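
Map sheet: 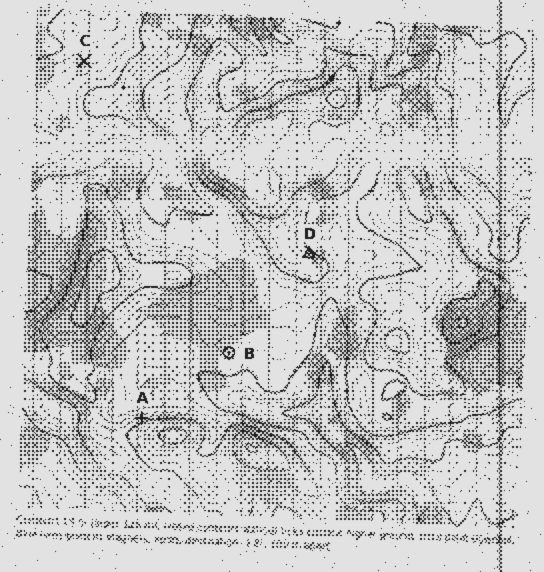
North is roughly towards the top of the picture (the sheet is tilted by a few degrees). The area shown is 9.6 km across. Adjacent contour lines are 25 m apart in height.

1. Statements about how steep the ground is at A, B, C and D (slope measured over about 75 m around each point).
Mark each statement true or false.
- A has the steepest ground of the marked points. true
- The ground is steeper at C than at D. false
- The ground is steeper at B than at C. false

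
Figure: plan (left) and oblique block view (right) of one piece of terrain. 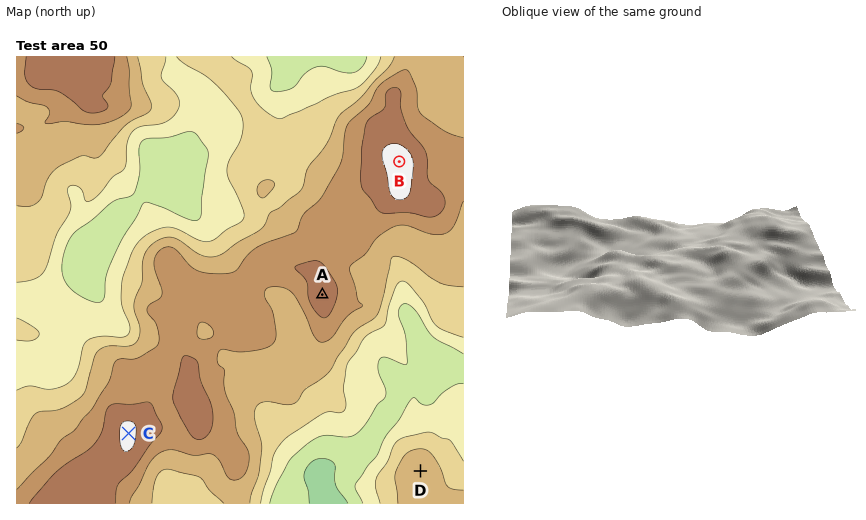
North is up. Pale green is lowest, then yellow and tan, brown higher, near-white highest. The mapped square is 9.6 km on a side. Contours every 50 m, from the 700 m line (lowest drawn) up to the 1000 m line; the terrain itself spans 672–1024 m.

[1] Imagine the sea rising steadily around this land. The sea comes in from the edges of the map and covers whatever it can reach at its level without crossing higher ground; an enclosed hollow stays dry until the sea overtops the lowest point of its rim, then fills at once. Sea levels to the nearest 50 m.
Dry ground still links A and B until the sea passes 950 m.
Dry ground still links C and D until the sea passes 750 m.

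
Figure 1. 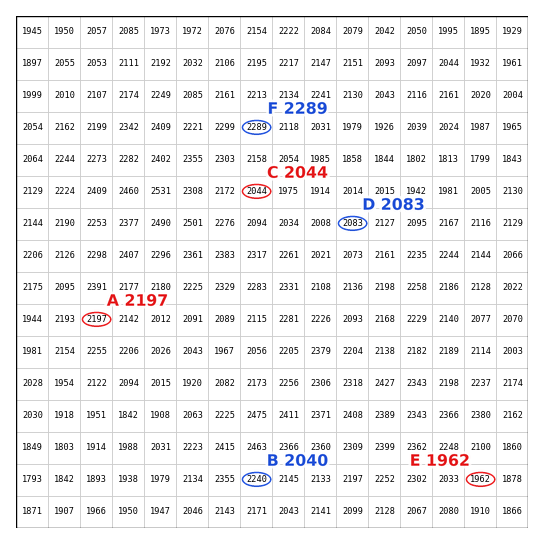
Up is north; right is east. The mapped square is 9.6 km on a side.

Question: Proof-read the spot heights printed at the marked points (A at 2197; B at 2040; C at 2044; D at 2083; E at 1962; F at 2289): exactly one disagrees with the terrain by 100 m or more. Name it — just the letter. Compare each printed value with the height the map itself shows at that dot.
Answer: B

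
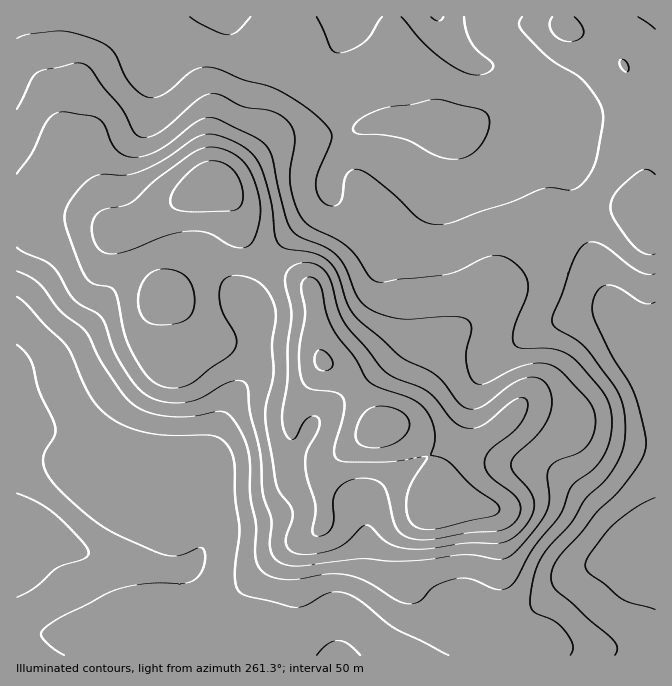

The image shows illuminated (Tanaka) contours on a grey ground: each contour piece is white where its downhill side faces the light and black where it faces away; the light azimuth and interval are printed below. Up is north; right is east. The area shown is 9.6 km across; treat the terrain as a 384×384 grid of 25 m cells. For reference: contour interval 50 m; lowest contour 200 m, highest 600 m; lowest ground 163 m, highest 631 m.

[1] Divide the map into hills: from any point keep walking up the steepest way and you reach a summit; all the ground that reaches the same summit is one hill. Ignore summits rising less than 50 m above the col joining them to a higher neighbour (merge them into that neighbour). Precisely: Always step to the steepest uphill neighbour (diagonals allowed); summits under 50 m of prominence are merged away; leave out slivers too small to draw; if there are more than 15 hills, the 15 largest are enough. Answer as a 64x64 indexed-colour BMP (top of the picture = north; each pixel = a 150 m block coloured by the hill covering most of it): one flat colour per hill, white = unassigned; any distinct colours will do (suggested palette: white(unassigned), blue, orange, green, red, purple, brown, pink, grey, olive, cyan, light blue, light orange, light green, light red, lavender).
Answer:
<image width="64" height="64" href="data:image/bmp;base64,Qk12CAAAAAAAAHYAAAAoAAAAQAAAAEAAAAABAAQAAAAAAAAIAAATCwAAEwsAABAAAAAAAAAA////ALR3HwAOf/8ALKAsACgn1gC9Z5QAS1aMAMJ34wB/f38AIr28AM++FwDox64AeLv/AIrfmACWmP8A1bDFABERERERERERERERERERERERERERERERERERERERERERERERERERERERERERERERERERERERERERERERERERERERERERERERERERERERERERERERERERERERERERERERERERERERERERERERERERERERERERERERERERERERERERERERERERERERERERERERERERERERERERERERERERERERERERERERERERERERERERERERERERERERERERERERERERERERERERERERERERERERERERERERERERERERERERERERERERERERERERERERERERERERERERERERERERERERERERERERERERERERERERERERERERERERERERERERERERERERERERERERERERERERERERERERERERERERERERERERERERERERERERERERERERERERERERERERERERERERERERERERERERERERERERERERERERERERERERERERERERERERERERERERERERERERERERERERERERERERERERERERERERERERERERERERERERERERERERERERERERERERERERERERERERERERERERERERERERERERERERERERERERERERERERERERERERERERERERERERERERERERERERERERERERERERERERERERERERERERERERERERERERERERERERERERERIREREREREREREREREREREREREREREREREREREREREiIhERERERERERERERERERERERERERERERERERERERIiIiIRERERERERERERERERERERERERERERERERERESIiIiIhERERERERERERERERERERERERERERERERESIiIiIiIiIRERERERERERERERERERERERERERERERIiIiIiIiIiIhEREREREREREREREREREREREREREREiIiIiIiIiIiIiIRERERERERERERERERERERERERERESIiIiIiIiIiIiIhERERERERERERERERERERERERERERIiIiIiIiIiIiIiEREREREREREREREREREREREREREREiIiIiIiIiIiIiIhERERERERERERERERERERERERERESIiIiIiIiIiIiIiIRERERERERERERERERERERERERERIiIiIiIiIiIiIiIhEREREREREREREREREREREREREREiIiIiIiIiIiIiIiIREREREREREREREREREREREREREyIiIiIiIiIiIiIiIhEREREREREREREREREREREREREzIiIiIiIiIiIiIiIiERERERERERERERERERERERERETMiIiIiIiIiIiIiIiIRERERERERERERERERERERERETMyIiIiIiIiIiIiIiIhERERERERERERERERERERERERMzIiIiIiIiIiIiIiIiERERERERERERERERERERERERMzMiIiIiIiIiIiIiIiERERERERERERERERERERERERMzMyIiIiIiIiIiIiIiIhEREREREREREREREREREREREzMzIiIiIiIiIiIiIiIiERERERERERERERERERERERETMzMiIiIiIiIiIiIiIiIhERERERERERERERERERERETMzMyIiIiIiIiIiIiIiIiERERERERERERERERERERERMzMzIiIiIiIiIiIiIiIiIhERERERERERERERERERERMzMzMiIiIiIiIiIiIiIiIiIREREREREREREREREREREzMzMyIiIiIiIiIiIiIiIiIiERERERERERERERERERETMzMzIiIiIiIiIiIiIiIiIiIhERERERERERERERERETMzMzMiIiIiIiIiIiIiIiIiIiIRERERERERERERERERMzMzMyIiIiIiIiIiIiIiIiIiIiEREREREREREREREREzMzMzIiIiIiIiIiIiIiIiIiIiIREREREREREREREREzMzMzMiIiIiIiIiIiIiIiIiIiIhERERERERERERERETMzMzMyIiIiIiIiIiIiIiIiIiIiIRERERERERERERERMzMzMzIiEiIiIiIiIiIiIiIiIiIhEREREREREREREREzMzMzMhERIiIiIiIiIiIiIiIiIiIRERERERERERERETMzMzMxERESIiIiIiIiIiIiIiIiIhERERERERERERERMzMzMzEREREiIiIiIiIiIiIiIiIhERERERERERERERMzMzMzMRERESIiIiIiIiIiIiIiIiEREREREREREREREzMzMzMxERERIiIiIiIiIiIiIiIiIREREREREREREREzMzMzMzEREREiIiIiIiIiIiIiIiIhERERERERERERETMzMzMzMRERERIiIiIiIiIiIiIiIhERERERERERERETMzMzMzMxERERESIiIiIiIiIiIiIiERERERERERERERMzMzMzMzERERERESIiIiIiIiIiISERERERERERERERMzMzMzMzMRERERERESIiIiIiIhERERERERERERETMzMzMzMzMzMxERERERERESIiIiIhEREREREREREREzMzMzMzMzMzMzEREREREREREiIiIREREREREREREREzMzMzMzMzMzMzMRERERERERERIiIhERERERERERERETMzMzMzMzMzMzMxERERERERERESIhERERERERERERETMzMzMzMzMzMzMz"/>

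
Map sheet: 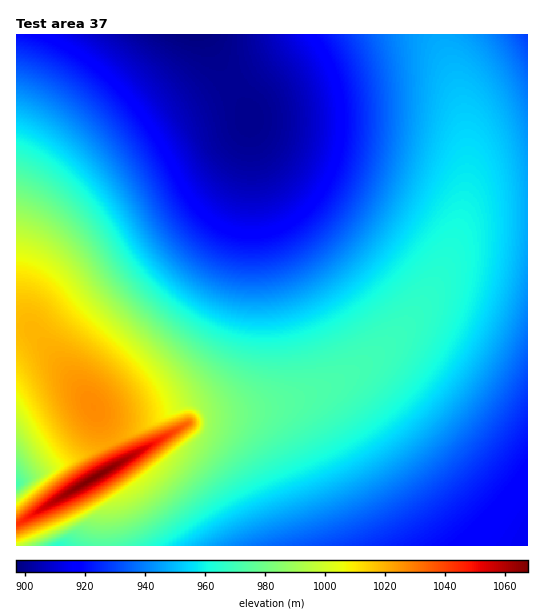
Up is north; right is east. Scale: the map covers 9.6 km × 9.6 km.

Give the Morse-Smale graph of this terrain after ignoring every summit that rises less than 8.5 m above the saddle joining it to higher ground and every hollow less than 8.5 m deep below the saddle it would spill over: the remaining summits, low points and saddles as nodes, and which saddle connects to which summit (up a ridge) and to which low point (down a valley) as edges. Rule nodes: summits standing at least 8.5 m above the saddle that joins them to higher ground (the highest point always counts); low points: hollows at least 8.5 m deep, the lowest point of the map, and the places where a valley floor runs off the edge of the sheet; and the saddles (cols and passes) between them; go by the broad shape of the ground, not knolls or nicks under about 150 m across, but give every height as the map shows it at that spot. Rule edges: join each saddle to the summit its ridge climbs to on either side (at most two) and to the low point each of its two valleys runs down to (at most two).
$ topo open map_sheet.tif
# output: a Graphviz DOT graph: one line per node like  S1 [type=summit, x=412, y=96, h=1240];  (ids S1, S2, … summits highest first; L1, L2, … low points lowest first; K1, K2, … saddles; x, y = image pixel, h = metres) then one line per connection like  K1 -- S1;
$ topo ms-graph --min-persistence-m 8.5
graph terrain {
  S1 [type=summit, x=93, y=479, h=1068];
  L1 [type=low, x=194, y=36, h=897];
  L2 [type=low, x=523, y=536, h=914];
  L3 [type=low, x=527, y=35, h=929];
  L4 [type=low, x=57, y=545, h=965];
  K1 [type=saddle, x=17, y=325, h=1018];
  K2 [type=saddle, x=527, y=211, h=947];
  K1 -- S1;
  K1 -- L1;
  K1 -- L4;
  K2 -- S1;
  K2 -- L2;
  K2 -- L3;
}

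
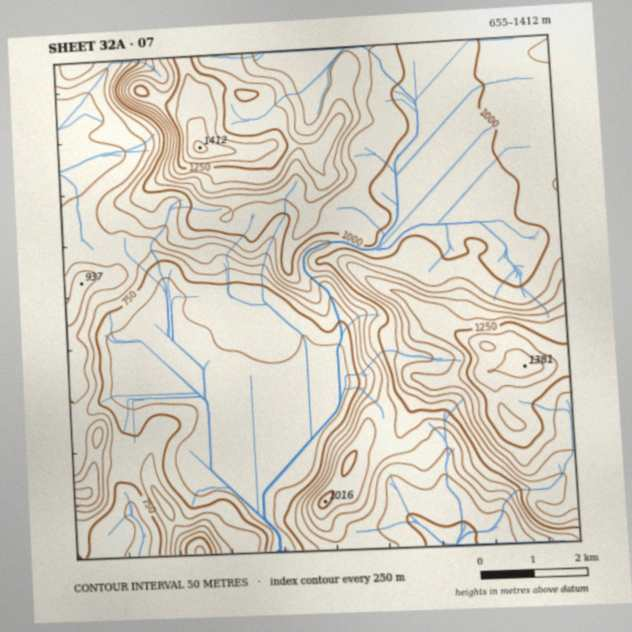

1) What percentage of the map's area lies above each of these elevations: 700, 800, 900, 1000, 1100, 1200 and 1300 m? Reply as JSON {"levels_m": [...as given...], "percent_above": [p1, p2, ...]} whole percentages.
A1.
{"levels_m": [700, 800, 900, 1000, 1100, 1200, 1300], "percent_above": [88, 71, 57, 38, 20, 11, 3]}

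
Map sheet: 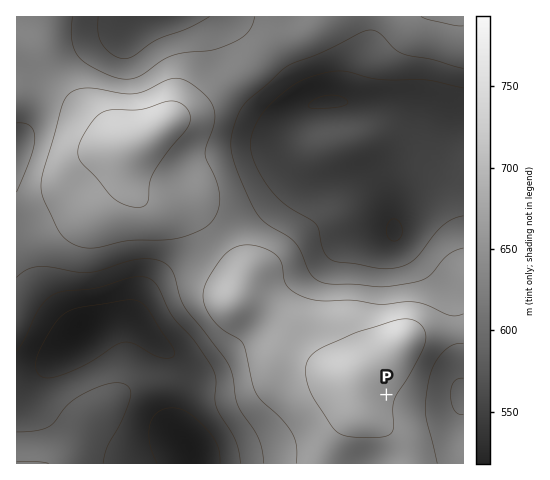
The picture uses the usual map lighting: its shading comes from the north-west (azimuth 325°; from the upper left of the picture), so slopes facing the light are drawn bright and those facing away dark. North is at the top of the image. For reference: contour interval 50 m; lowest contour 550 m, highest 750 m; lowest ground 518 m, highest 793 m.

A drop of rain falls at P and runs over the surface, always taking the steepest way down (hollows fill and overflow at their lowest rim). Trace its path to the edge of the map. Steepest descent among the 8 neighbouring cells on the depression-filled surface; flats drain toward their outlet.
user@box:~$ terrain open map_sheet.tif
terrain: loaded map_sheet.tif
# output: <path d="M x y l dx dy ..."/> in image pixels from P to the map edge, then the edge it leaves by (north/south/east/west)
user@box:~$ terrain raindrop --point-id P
<path d="M386 395l12 4 60 0 5-6"/>
exit: east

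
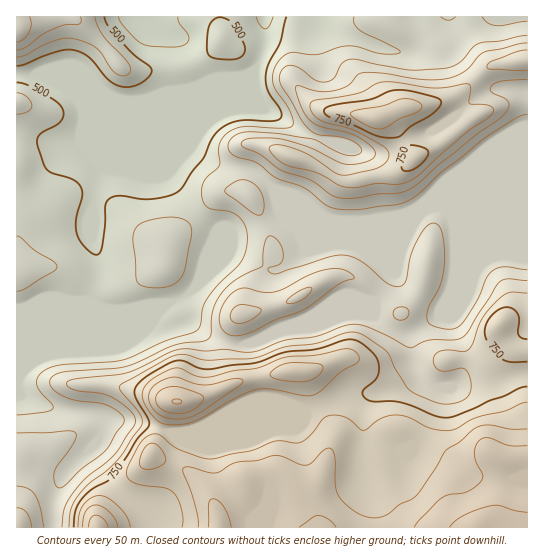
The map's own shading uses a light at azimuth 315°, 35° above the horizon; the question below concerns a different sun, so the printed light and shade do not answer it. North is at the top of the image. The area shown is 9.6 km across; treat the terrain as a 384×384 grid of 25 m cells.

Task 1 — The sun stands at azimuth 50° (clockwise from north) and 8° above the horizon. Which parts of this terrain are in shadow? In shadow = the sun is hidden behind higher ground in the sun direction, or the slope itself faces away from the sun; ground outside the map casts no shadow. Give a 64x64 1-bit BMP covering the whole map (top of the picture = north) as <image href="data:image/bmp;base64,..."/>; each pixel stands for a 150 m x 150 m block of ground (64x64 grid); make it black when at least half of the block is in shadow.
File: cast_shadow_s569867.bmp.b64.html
<image width="64" height="64" href="data:image/bmp;base64,Qk0+AgAAAAAAAD4AAAAoAAAAQAAAAEAAAAABAAEAAAAAAAACAAATCwAAEwsAAAIAAAAAAAAA////AAAAAAAPgA8AAAAAAAeADwAAAAAAA4APAAAAAAABAB4AAAAAAAAAHgAAAAAAAAQMAAAAAAADjwAAAAAAAAP/AAAAAAAAAf8AAAAAAAAB/wAAAAAAAAD/AAAAAAAAAH/AAAAAAAAAf/gAAAAAAAB//AAAAAAAH//8AAAAAAA//+AAAAAAAH//wAHAAAAAPhEAA/AAAAAAAAAA4AAAAAAAAAAAAAAAAAAAAAAAAAAAAAAAAAAAAAAAAAAAAADAAAABwAAAAOAAAAPwAAAA8AAAA+AAAABgAAAB4AAAAAAAAADAAAAAAAAAAAAAAAAAAAAAAAAAAAAAAAAAAAAAAAAAAAAAAAAAAAAAAAAAAAAAAAAAAAAAAAAAAAAAAAAAAAAACAAAAAAAAAAcAAAAAAAAADwAAAAAAAAAfAAAAAAAAAB4D4AAAAAAAPg/3AAAAAAAAf/vAAAAAAAH/4cAAAAAAA/+AQAAAAAAH/wAAAAAAAH/4EAAAAAAAP+D/gAAAAAA/g//AAAAAAAAP/4AAAAAAAB//AAAAAAAA//4AAAAAAAP/8AAAAAAAA/4AAAAAAAAB/AAAAAAeAAH4AAAAAB8AAPAAAAOAPgAA4AAAA8B+AABgAAAB4fwAAAAAAAAh+AAAAAAAAAHwAAAAAAAAAOAAQAAAAAAAAAAAAAAAAAAAAAAAAAAAA=="/>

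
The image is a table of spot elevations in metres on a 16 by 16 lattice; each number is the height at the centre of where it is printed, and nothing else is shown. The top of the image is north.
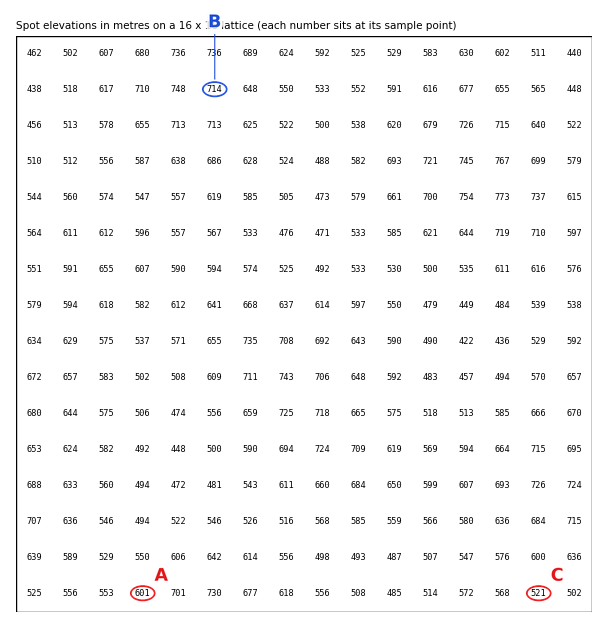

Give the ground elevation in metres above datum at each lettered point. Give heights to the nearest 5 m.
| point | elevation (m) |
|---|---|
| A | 600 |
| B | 715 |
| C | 520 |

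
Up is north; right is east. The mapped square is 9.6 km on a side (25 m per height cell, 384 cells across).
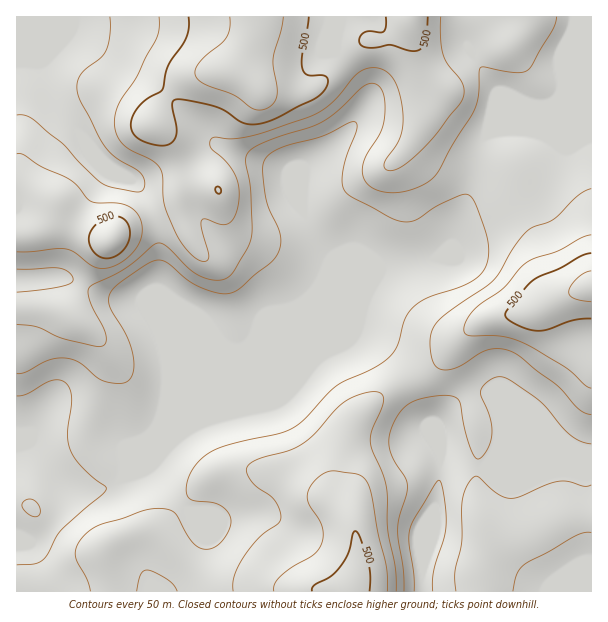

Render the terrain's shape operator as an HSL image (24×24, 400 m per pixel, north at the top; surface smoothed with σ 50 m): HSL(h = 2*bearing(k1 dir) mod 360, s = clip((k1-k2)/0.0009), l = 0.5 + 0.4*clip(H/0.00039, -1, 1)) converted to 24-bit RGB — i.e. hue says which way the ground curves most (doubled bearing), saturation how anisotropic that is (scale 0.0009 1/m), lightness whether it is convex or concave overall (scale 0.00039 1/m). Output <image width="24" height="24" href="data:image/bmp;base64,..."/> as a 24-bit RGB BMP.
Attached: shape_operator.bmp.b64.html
<image width="24" height="24" href="data:image/bmp;base64,Qk32BgAAAAAAADYAAAAoAAAAGAAAABgAAAABABgAAAAAAMAGAAATCwAAEwsAAAAAAAAAAAAAfHyrjFqff1xhrLxua4h0dm57fG5zYICTcXiqjYekcaC2iZ7IsprKt4S1zseg5+zEAwAzODuat6iTsLGJi3d0c2peY35of4B/eHlQckaWt5XEyL+odWiDZ3B3eZ+MWZyWSWZ+pYaMjZx1ToFge0xatnlh1+ek0N2eEQAzKFJ2vpGAt6uHl22WmXSRbohnWHJTgXRaLJR2Ya+v07TSxoXajIq6fJyafGF3RW5qaYZSppJrbD9EWlU6pb5z5vS8s186CAgrIzRcxKVtrcCOdGiUmXyiq4msbWOik7G5VYWdO3FCaYw3iYtQt4GdtFmVimNaZUdOc4dSboBMj1Geir2zfsSa59iktUKUNzKRCRg2r9SOprKGcmR+eX6Gl4eOdm2YoJh+fkZyf2tWfp5cTn1KTnJCn1ObzoW8fnKshKWpdZKgTJaqq7acd5h/2c2ldVezt3HFDCJyos1vnnpefnZycoBug4ZtfXNuhXlkikiKnKmEfJyBdHWAcH92OHtrcp63uqzaopvXn5PNYWOyk5xwqqVvt85sZkN3lVmIOiV8vopKlKFsf3+AgIB/f4B/gH99ZntmWFWHuaiQiYdsdXpja4RuaoBzL30zTYQyao5JVZd2nlK0vXOkvpN+zqRXXmc6OGBRUzRtx75Se7V0e3yAf4B/gWJxlVg2ZJFLP2puq4JypnRtjJNuUZqCen2AfoB+cX9kZXtHUmw1KFA0oWGR0KGz3qq9w2+dWjFFFjkrYNlloWd5f36Af2tzbixXx5Z2l7pVKUxDa3dJtIddkbl6TZylaGyAf4B/f4B/f4B/f4B/VXxtKXRQgbB3xZK05YPOvl7djG+9MKUwUHdNeVVZbSk4bHhPp82fx6CwW0R8P2lPlsR6n9uuQT6Wb2qAf4B/f4B/f4B/f4B/f4B/UIJkO3wya3FHr1FbrFCZzXijxp2AN1M1OSUom4dWgcywf7ehl2Z5sFm7iLXFrO7OgLnDXyt6fn2AgH9/hHB0cYtvf3+Af4B/f4B/cH9wR2peemVflWuTmYi26qTN0zy8RVSXaMttRas/WG9EeHi6gJnGu9/Mc8htZDJae0h7gH9/e1ZVknk8YpRNZnxnfYB7f4B/f3+AWm1+YIWQfqelZ5+zmHbZ6tL5tqP018PjxH7FiEpub5xPZ5pVzlwzqFMAGCcMN2Y6ZyExdyMNneM2OaNMSnRUV4tbcIF8f4B/cH6AU4h5ZphiT5RcMHxpp1eJx12mwqS6uYLd1rzsZm4dQEocXBof/5N5XNI1CSomQhZM1vXd2PLzgWayXJaiZKGWW3iDf39/gH9/aXhbcYtOdYZMM00vKzsjfKdOl7eJW12jzK/HuKnieHvLEGr049ny79nyAALDHVzuzfjRmTpUfrR6d5azZm+leVSCcHxddVNVhmpVhJ9ZVodbXEprUHxoT6s/daVDSGFFlblFk1STwpmNI6+1d9jC89jfTwCHgOJroCk13L9MVdN7VYeeeT+Kn0ySmHBualBim55rlKt2XXhcRlpvcIuFeqNpbphcV29lkaJaVnebu9TGhr3EJotdkkYaTwZP5OW4ayq44/HafcC8NDxkZ0VzaViWvGGwu0CHlrhffqNhbJR+PH+QZX2Kl6eDdZN0Wn6Cf5h3cLqPaa9lm1tOWiAzRxcPMUUblOZDOaeZ4OiouzpISSZKRWxhTnB4WkeZxKDe7d7qiqOvdaORRGGIV3ONnKqQhJSKY3iCcYdrqbiQgFxefDpXdRppzV+ij8yhdt6CPYpwoFAemygART4VJDsTHmUXI3BVTZyN1IaV3pKdoqZrPXJyQ5WUgaR6mWhtf2RwaoFnspBqfE5uhUt2Mj2YqrXY4OvpqYjAZSlQaTRO5IWl1anMXnzARLs+B1InGUk8jGdP1a+I0ZidUZZbLHV5foBugHx2gH9/f4B/mYZqd1OBlGmWT6moS6eU0qaFtxhVmj1tXYWTj8q93+XsZl3u9Nb1XZXGBiotVXA8vdN+sHuD4dzMFzx0fGhekIhSZot4f39/h35pWFyDgZGjfoydS2drnGhdvXPLu63crrTZhsS5vLKBQ1d4qGqx8pTHOxdqHpdbk8hxctCPy4G7jQt+fpFIbMd9UmGLf4B/gIB+Z4B2XH5ohWJnZIJ+XYh8bJBooJ53qnyGsnZtsJhqWoV5SmJvrFuVwIjhZZrVsMZsS9lNPRs+jUWl0brJo7ZtL2dnf3+Af4B/f4B/Xmt1d2ZmgpBrW2Vhf39bhpZRd2hStJluuayKaoueSFaAaHSAjJ9rhjmU8PXWR6GcNSVqYZWGnZdo056aQIeyY2+B"/>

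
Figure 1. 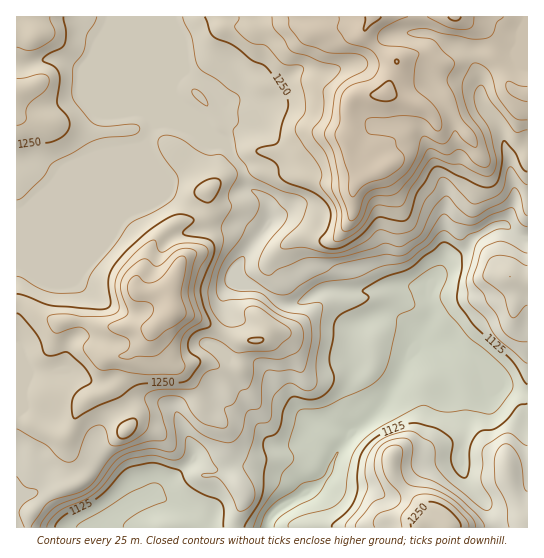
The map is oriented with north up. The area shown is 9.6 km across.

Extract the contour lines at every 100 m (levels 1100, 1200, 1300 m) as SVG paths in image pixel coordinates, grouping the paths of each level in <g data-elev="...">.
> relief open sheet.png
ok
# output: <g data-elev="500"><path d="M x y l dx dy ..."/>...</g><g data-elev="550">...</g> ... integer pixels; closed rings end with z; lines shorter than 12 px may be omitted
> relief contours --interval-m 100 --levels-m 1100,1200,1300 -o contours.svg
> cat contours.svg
<g data-elev="1100"><path d="M76 527l6-5 50-31 19-8 6 0 4 2 5 12 0 4-31 13-10 8-2 5"/><path d="M253 527l7-16 19-26 4-12 10-12 0-6-5-10 10-33 4-3 16-1 9-2 39-18 12-9 7-8 3-9 10-45 3-3 10-4 4-4-6-19 0-2 21-16 8-3 5 0 3 4 1 5-7 19 1 8 8 12 20 23 20 16 17 17 7 12 0 5-2 4-12 17-8 6-25-4-23 2-21-7-41 22-16 12-11 12-5 16-4 26-5 9-11 7-33 9-7 5-1 4"/></g><g data-elev="1200"><path d="M31 527l13-20 5-5 30-10 11-6 18-25 7-7 30-12 20-3 1-8-8-28 2-5 10-2 11 1 4 3 8 14 8 8 8 3 16 3 3-5-3-15 9-5 7-12 6-2 3-3 3-11 1-14 7-3 21 1 13-6 4-3 4-8 1-8-2-7-4-5-20-8-21-14-8-1-27 2-3-2-2-5 0-16 5-14 18-25 6-13 9-9 4-8 0-8-8-11 10 1 10 5 14 14 2 4-2 8-18 21-7 15-1 11 3 4 5 2 4 0 8-6 27-11 37-1 29-8 13-6 13 4 5-1 18-12 13-27 12-11 4 2 15 16 8 3 30-15 10-13 2-1 5 7 4 18 3 3"/><path d="M475 527l0-5-4-5-21-20-16-8-21-3-7-4-5-12 1-20-2-4-5-1-5 1-5 4-3 5 0 8 4 14 13 16 2 8-6 6-18 8-4 7 2 5"/><path d="M17 476l8 10 10 3 3 2-1 4-12 8-5 7 0 5 4 12"/><path d="M527 266l-16-9-14-1-8 4-6 15 2 6 18 14 8 22 4 0 10-11 2-1"/></g><g data-elev="1300"><path d="M121 358l8 1 8-3 14 1 7-2 11-10 12-16 12-10 1-5-5-16-1-7 5-25 4-12-3-4-8-2-8 2-20 16-4 0-7-7-5 0-9 7-8 8-4 8 0 7 7 21 0 4-3 3-14 6-3 3 3 5 15 7 3 3 0 7-10 7z"/><path d="M272 17l2 12 10 10 7 12 16 5 15 6 15 3 3 2-2 7-14 15-1 25-3 7-7 8-1 4 2 5 10 13 4 8 4 16 0 14 9 20 0 18 2 4 7-1 9-7 4-6 6-15 4-5 5-1 13-1 8-4 14-16 16-26 4 0 14 6 10-5 4 0 5 3 11 12 8 2 4-1 1-8-6-21-4-8-11-16-6-20 0-12 10-17 8 0 8 7 9 26 13 18 7 5 9 0"/></g>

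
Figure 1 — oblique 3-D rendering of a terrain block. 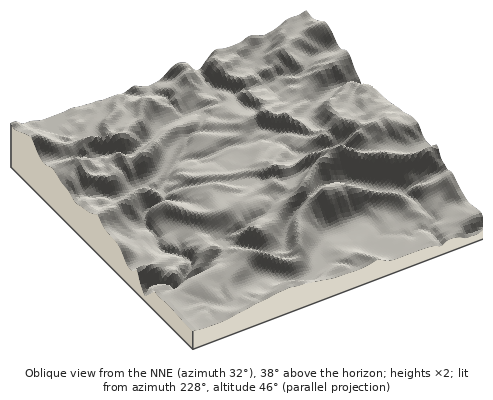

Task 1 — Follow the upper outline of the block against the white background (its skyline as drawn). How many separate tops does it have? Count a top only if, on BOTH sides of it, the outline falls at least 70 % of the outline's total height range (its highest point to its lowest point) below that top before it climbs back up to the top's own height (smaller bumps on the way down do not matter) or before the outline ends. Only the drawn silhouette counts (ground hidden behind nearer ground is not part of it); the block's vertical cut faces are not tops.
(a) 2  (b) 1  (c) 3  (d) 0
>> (d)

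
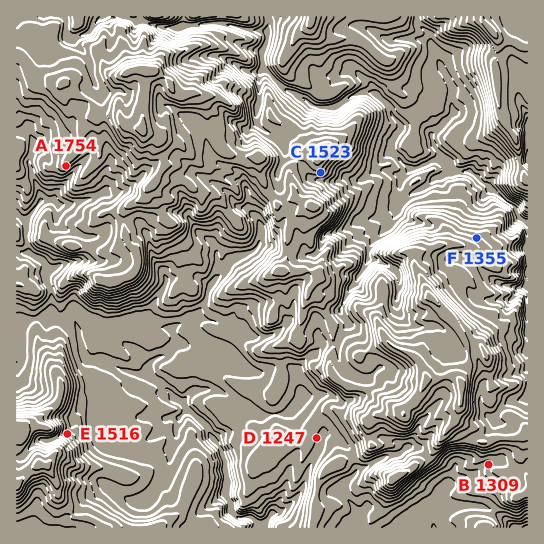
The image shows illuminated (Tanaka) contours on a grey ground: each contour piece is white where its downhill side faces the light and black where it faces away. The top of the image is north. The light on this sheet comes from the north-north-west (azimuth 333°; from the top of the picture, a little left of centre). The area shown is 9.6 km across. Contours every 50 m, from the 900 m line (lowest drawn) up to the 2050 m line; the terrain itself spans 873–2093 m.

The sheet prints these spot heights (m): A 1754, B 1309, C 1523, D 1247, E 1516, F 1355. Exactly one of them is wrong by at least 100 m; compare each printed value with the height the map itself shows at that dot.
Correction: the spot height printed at E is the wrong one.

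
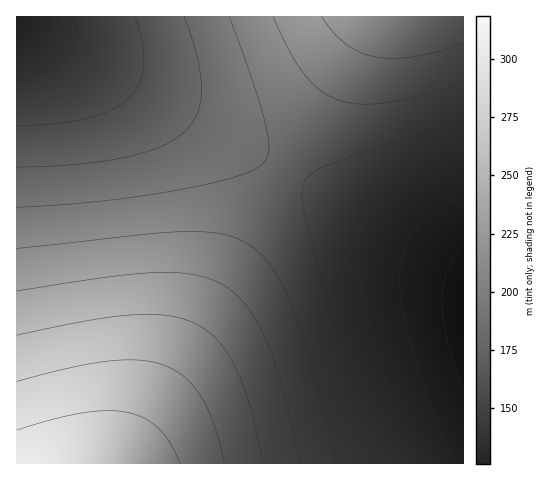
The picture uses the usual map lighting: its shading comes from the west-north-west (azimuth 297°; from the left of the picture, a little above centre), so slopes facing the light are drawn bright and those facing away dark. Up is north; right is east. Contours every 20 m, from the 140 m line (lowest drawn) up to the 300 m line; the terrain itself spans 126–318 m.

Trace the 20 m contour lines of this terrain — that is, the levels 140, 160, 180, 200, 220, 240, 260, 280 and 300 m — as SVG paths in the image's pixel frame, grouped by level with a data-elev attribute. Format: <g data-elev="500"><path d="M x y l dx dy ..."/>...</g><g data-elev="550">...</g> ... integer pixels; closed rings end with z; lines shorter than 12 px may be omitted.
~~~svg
<g data-elev="140"><path d="M463 391l-16-51-4-21-1-19 1-16 4-14 7-13 9-10"/><path d="M76 17l1 12-1 11-4 9-6 9-10 8-10 5-29 7"/></g><g data-elev="160"><path d="M453 463l-26-67-16-50-9-40-2-30 4-26 5-11 7-10 19-17 28-16"/><path d="M135 17l8 28 0 22-5 18-11 14-17 12-25 8-31 5-37 2"/></g><g data-elev="180"><path d="M413 463l-29-89-17-60-8-43-1-18 1-15 3-13 6-11 8-11 10-9 30-18 47-19"/><path d="M184 17l13 40 5 32-1 13-4 11-5 11-8 8-11 8-13 7-36 11-49 6-58 3"/></g><g data-elev="200"><path d="M375 463l-65-225-7-34 0-18 3-7 5-5 18-9 134-45"/><path d="M229 17l24 65 14 47 2 23-3 7-4 6-11 6-18 7-64 14-74 10-78 5"/></g><g data-elev="220"><path d="M337 463l-24-94-21-62-10-22-10-17-10-13-12-10-12-6-14-4-16-3-20-1-42 3-129 14"/><path d="M273 17l17 34 15 24 16 16 18 9 22 4 27-1 33-7 42-13"/></g><g data-elev="240"><path d="M300 463l-17-72-17-50-9-19-9-15-11-12-13-9-13-7-15-4-17-2-20-1-49 5-93 14"/><path d="M322 17l11 15 13 12 14 8 15 5 17 1 21-1 24-5 26-8"/></g><g data-elev="260"><path d="M263 463l-12-53-14-40-8-15-10-13-10-10-12-7-12-6-16-3-35-1-45 5-72 15"/></g><g data-elev="280"><path d="M224 463l-9-37-13-28-16-20-10-7-10-5-25-6-31 1-40 7-53 13"/></g><g data-elev="300"><path d="M180 463l-9-19-12-15-14-10-18-7-19-1-25 2-29 6-37 11"/></g>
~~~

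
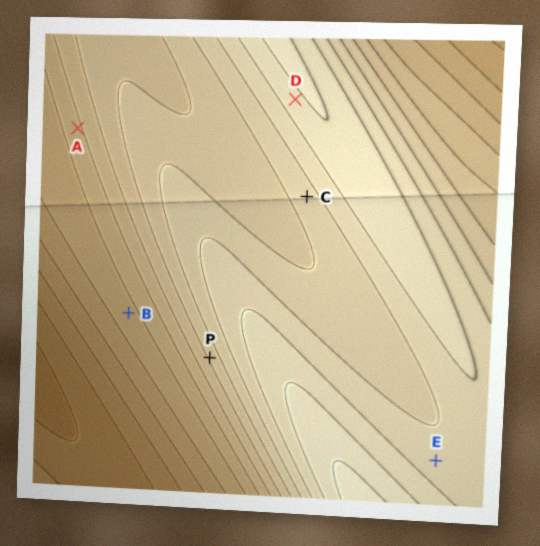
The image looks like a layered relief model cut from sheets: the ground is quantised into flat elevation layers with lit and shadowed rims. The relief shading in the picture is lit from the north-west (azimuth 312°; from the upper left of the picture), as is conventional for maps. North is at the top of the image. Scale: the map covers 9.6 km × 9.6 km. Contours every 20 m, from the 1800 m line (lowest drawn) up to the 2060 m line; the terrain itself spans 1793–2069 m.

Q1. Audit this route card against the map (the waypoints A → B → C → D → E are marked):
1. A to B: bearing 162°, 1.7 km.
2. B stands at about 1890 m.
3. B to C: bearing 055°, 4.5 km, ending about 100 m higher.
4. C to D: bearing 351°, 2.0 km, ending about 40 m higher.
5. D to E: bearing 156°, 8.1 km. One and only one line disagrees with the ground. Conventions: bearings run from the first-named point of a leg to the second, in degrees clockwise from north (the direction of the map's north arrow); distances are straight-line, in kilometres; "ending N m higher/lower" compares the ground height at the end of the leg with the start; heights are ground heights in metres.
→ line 1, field distance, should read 4.1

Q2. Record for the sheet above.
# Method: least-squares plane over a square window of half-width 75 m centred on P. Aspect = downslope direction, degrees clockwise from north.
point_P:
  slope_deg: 5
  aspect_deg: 242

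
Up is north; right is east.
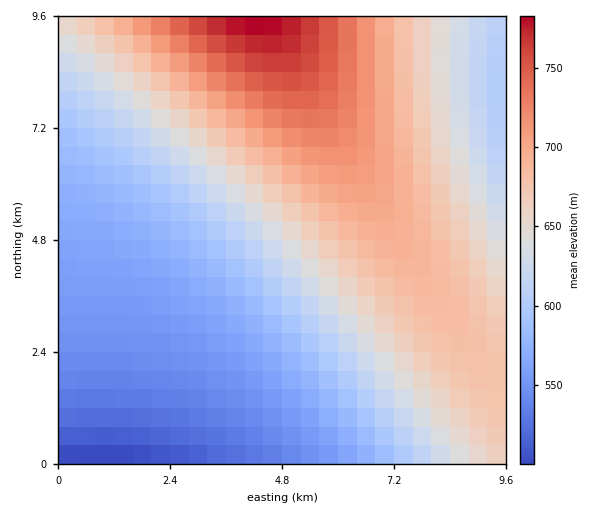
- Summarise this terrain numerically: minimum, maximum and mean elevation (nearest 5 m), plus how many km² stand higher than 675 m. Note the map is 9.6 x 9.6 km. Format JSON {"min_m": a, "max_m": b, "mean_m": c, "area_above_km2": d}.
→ {"min_m": 495, "max_m": 785, "mean_m": 630, "area_above_km2": 27.1}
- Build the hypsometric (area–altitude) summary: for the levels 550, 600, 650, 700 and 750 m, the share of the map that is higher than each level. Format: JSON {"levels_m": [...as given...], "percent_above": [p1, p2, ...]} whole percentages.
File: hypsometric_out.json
{"levels_m": [550, 600, 650, 700, 750], "percent_above": [87, 64, 43, 15, 4]}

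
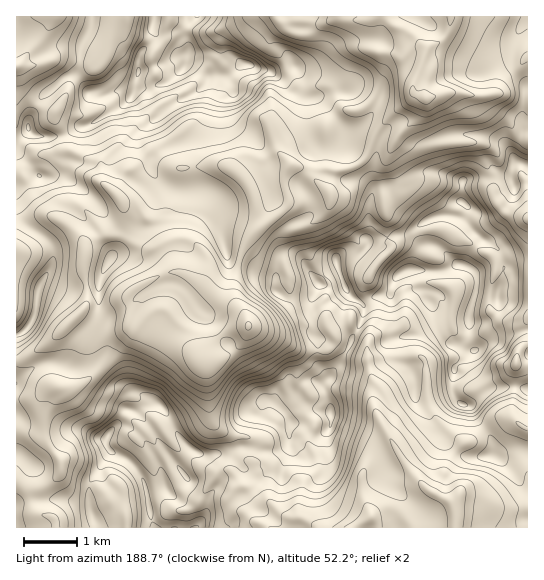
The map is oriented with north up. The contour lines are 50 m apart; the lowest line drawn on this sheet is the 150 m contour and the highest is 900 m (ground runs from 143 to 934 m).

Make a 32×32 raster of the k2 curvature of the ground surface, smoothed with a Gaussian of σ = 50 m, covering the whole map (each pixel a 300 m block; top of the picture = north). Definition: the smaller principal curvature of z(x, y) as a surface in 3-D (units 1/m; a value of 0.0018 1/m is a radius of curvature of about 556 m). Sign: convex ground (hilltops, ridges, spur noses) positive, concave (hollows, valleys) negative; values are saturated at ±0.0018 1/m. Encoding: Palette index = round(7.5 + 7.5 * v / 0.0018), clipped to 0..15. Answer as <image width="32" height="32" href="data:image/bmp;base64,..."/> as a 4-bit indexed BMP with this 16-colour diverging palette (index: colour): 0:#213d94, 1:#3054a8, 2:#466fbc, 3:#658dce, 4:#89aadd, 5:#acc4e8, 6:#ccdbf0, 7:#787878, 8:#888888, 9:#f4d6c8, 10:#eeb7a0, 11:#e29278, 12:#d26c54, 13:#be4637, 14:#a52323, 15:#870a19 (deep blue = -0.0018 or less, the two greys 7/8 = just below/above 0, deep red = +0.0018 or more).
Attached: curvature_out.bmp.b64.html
<image width="32" height="32" href="data:image/bmp;base64,Qk12AgAAAAAAAHYAAAAoAAAAIAAAACAAAAABAAQAAAAAAAACAAATCwAAEwsAABAAAAAAAAAAlD0hAKhUMAC8b0YAzo1lAN2qiQDoxKwA8NvMAHh4eACIiIgAyNb0AKC37gB4kuIAVGzSADdGvgAjI6UAGQqHAFQVhjJSNzY1QzhyJ1eQd2hVVIRDYyBEdDNUdEV3UXZVMzNkFEdDY1WFiDKIYDEkZ3kEUyYzcyR2ZEhweCRVVGaHATd1RTZmVWdncVUodHmGU2NpI2JjMSFXRmNRZ4MFZ2NnNEM0ZARlWBdmBHcyEkBlRUNmWGQJp3VJdQV0GJACREM2Z5ZjGKh2NEQkgFQnVGVGIYZlUxZkZXllFnA4RDIGeGU3REUwZmNUYCVAE3IAMDZnU0VWZiQgU0A4Qmd3gGUCdzV3V2QBJWIyBEVjdFQmQRZWVXiFA0VyEyUXcnBTN0gEJnd3QjaDYJFIKHJwiChUB0ImZUN1YIBgCEMzUGdEdAh3ZGYiVDQ1VQWEKYFmNIQWdUVyVgV3SGVQJWIDhndiU0d1RHYxUCRXY2MSZoRCJldFR3Z4RBZRRDBYZmUBdUNWBId3eTdkciVENVhgJUhnMEeHeIYnV0JkdmQmUVVHZkVUdDMiZ1E0EUR4Z2QkQCJEVUZmVFY2lpVAUzIhJkZEVDdBV3hmVnSHMkdlRXKDBlVCZxIzE1ZTVlRTdkVYRAJTRxJkeFBHhxFUECVDNFlgpTdFBmhQRlV5SAQgIQYiVhE4BpFldjd3amZDSZdUJRViFgiWN3Apd1MDY0mGdXRXdDJCYzMUMChld1MGdndnNXVBgEITVxVBNFJYcXZo"/>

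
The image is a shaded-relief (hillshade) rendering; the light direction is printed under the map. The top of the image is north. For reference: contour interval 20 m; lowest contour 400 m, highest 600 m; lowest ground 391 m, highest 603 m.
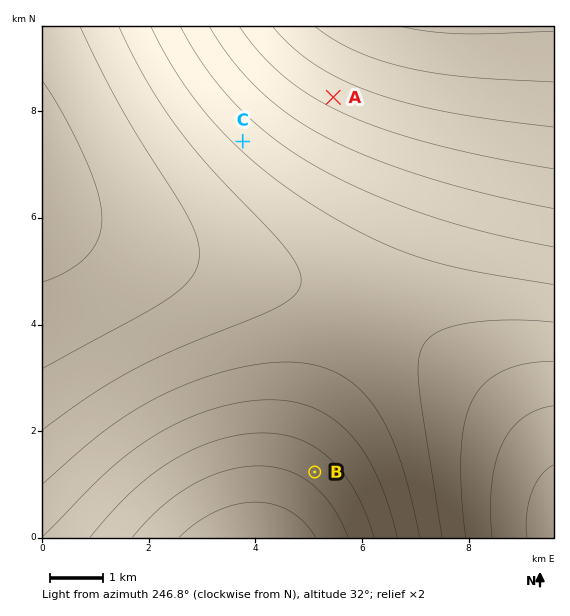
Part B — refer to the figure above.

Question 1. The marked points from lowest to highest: C B A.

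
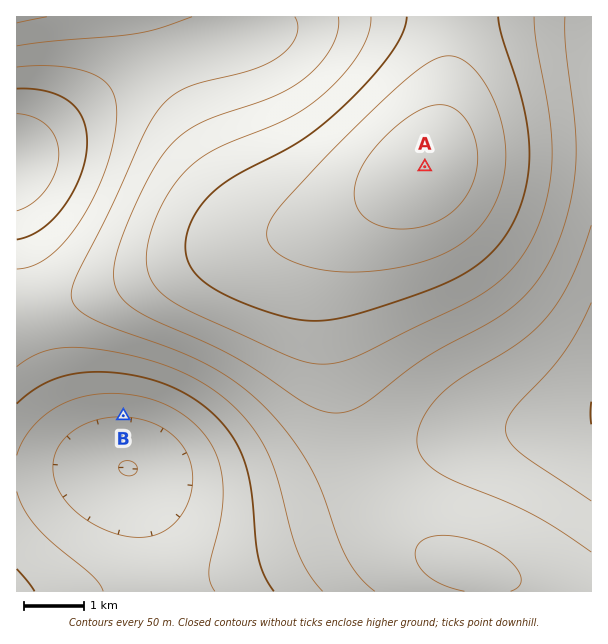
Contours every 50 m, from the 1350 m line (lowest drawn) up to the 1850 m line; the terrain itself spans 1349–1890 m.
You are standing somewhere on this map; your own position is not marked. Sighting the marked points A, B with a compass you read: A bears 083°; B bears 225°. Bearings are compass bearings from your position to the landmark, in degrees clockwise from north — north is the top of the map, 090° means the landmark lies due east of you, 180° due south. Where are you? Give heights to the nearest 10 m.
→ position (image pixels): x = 365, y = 174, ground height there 1860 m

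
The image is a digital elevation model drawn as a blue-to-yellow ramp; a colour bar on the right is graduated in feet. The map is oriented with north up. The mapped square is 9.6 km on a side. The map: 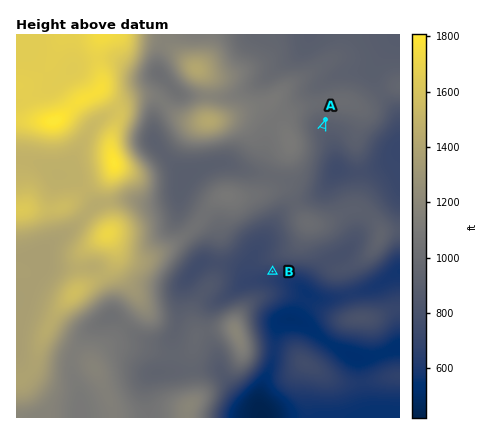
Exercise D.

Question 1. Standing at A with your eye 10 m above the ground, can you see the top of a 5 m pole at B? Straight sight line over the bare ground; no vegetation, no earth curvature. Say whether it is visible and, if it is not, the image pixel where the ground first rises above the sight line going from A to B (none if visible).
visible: false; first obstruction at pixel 317 144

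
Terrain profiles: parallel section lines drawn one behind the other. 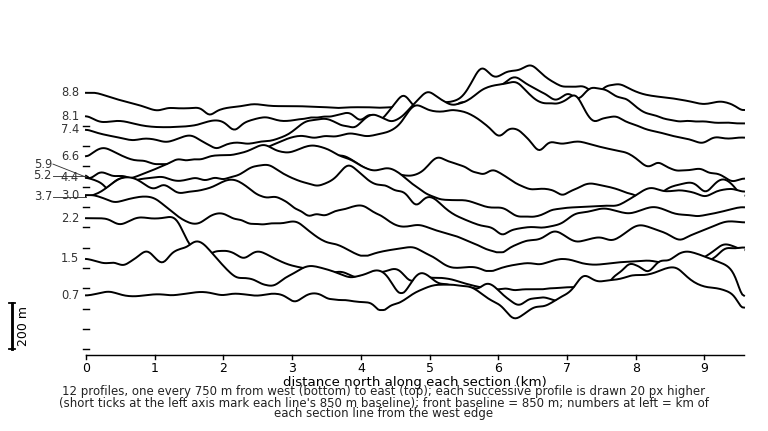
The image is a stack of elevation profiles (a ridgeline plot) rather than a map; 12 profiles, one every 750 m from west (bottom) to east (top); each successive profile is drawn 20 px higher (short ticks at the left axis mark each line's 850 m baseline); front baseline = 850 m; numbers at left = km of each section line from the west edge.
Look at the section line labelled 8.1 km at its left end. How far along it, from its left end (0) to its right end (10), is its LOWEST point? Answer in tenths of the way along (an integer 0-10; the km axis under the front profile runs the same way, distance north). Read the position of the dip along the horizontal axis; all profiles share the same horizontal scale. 2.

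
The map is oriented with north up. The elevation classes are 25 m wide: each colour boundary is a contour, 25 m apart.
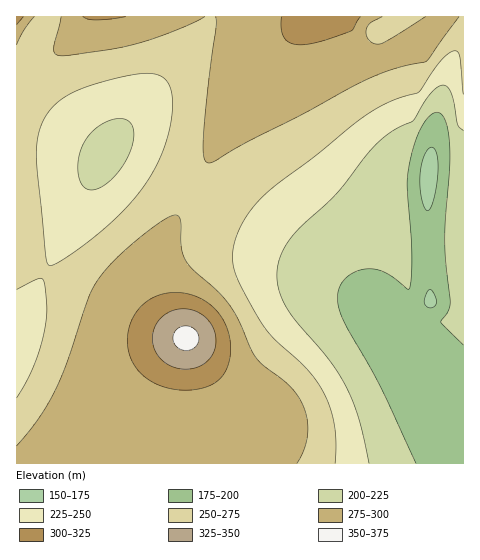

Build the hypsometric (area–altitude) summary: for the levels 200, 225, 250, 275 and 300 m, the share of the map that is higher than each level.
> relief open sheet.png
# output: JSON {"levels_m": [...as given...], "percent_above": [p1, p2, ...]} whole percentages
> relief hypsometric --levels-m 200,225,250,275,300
{"levels_m": [200, 225, 250, 275, 300], "percent_above": [89, 75, 58, 33, 5]}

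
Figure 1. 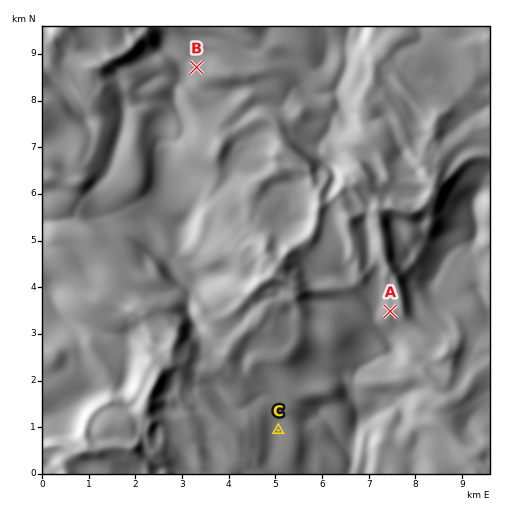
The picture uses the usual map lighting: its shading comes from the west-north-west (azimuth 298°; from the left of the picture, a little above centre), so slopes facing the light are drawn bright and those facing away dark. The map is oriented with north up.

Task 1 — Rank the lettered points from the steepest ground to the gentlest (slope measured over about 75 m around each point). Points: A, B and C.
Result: A B C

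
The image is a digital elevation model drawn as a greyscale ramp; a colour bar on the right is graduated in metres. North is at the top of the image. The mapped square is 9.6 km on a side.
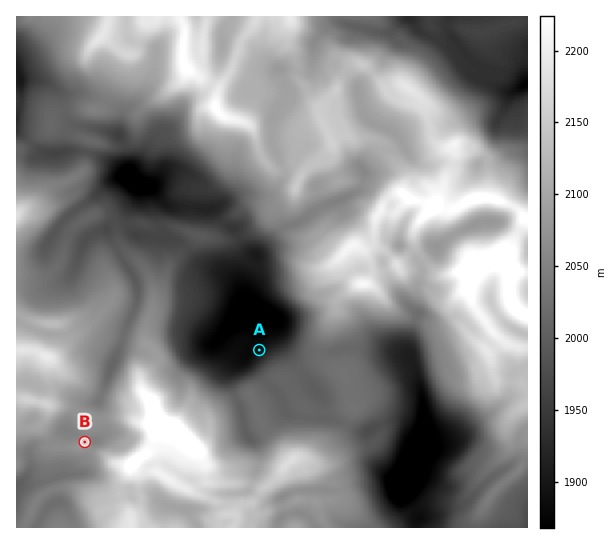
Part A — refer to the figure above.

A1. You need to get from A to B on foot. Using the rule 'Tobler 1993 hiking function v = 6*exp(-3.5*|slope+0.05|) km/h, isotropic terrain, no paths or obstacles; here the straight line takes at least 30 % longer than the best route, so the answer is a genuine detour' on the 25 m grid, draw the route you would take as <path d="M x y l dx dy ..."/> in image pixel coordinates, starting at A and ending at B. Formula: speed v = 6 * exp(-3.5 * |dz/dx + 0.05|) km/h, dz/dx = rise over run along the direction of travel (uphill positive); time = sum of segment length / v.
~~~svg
<path d="M259 350l-37 19-43 0-8-4-36 0-2 1-2 1-8 16-5 6-5 10 0 8-3 6-11 10-1 3-11 11-2 5"/>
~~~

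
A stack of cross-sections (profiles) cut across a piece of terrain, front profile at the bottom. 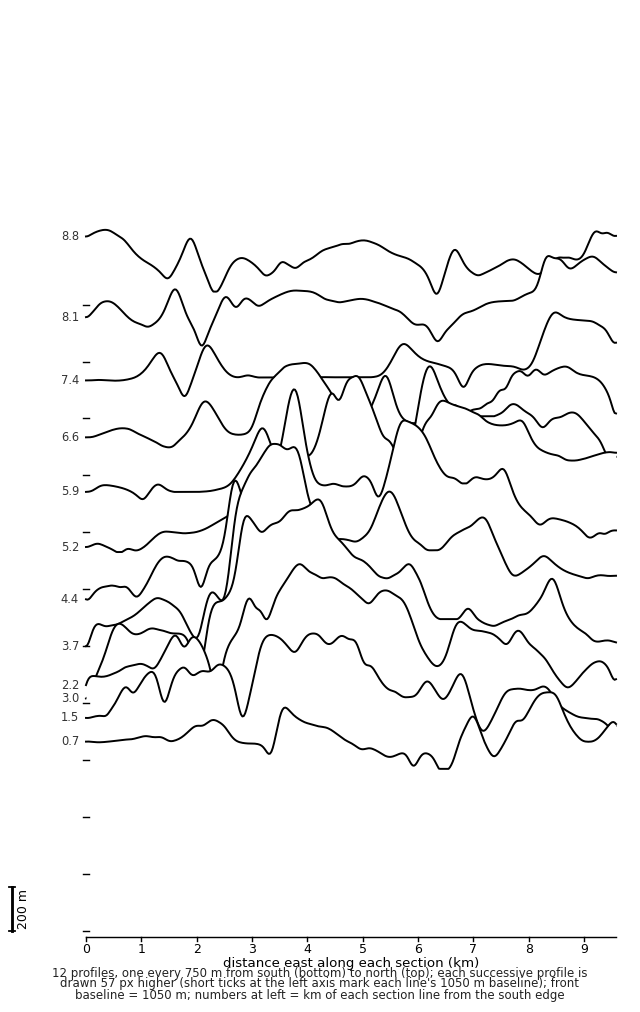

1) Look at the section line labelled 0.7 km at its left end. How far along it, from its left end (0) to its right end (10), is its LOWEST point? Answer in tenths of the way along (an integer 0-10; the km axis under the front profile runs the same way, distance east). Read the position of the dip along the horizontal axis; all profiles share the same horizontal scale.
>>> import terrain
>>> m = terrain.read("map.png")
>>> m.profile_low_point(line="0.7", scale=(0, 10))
7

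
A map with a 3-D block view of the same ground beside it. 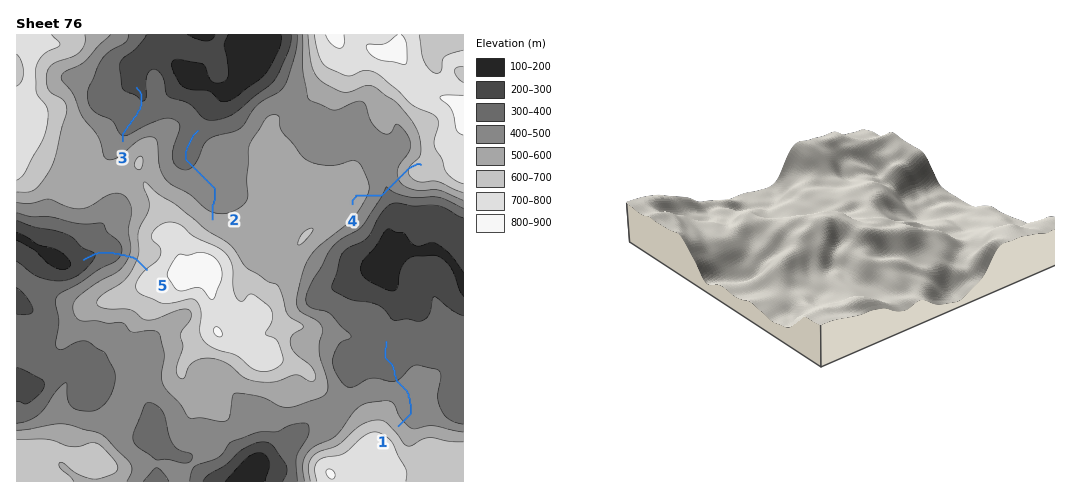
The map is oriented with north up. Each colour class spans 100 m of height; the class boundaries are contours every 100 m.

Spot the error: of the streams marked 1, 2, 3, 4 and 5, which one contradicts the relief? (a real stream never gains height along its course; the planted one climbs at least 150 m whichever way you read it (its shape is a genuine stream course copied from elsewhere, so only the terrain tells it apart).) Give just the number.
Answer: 4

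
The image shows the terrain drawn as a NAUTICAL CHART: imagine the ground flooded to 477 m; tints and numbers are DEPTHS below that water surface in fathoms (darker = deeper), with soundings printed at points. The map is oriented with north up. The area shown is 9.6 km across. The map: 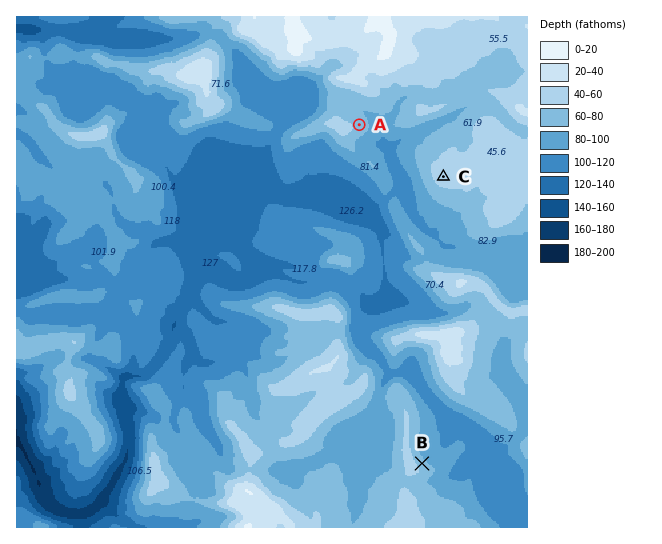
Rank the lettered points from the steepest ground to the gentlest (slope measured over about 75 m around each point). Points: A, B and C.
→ B A C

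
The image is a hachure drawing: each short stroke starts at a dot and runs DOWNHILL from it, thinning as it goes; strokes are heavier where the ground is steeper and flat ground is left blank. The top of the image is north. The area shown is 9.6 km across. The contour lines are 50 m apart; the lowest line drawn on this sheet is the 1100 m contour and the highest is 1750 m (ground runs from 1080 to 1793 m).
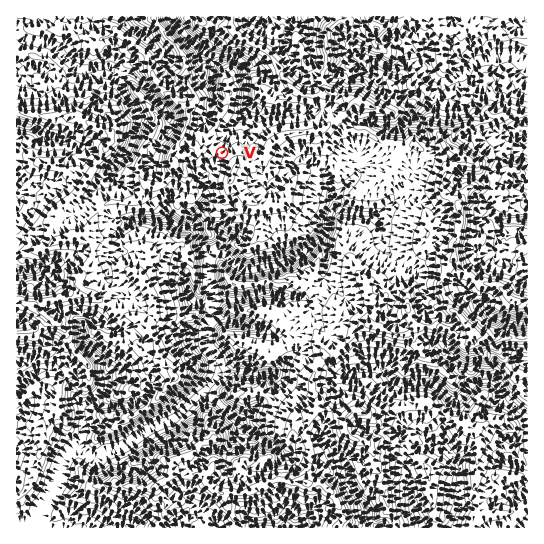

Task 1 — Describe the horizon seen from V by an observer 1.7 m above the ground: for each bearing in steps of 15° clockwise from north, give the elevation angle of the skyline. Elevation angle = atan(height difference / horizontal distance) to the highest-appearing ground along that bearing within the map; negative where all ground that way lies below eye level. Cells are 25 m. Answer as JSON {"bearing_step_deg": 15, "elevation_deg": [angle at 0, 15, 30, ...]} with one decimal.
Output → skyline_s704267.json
{"bearing_step_deg": 15, "elevation_deg": [-0.9, -1.6, -1.8, 1.2, 2.1, 2.8, 3.7, 6.1, 11.0, 12.8, 11.6, 8.9, 1.2, 0.9, 0.2, 0.8, 3.8, 10.0, 8.9, 5.5, 5.8, 5.7, 1.9, -2.4]}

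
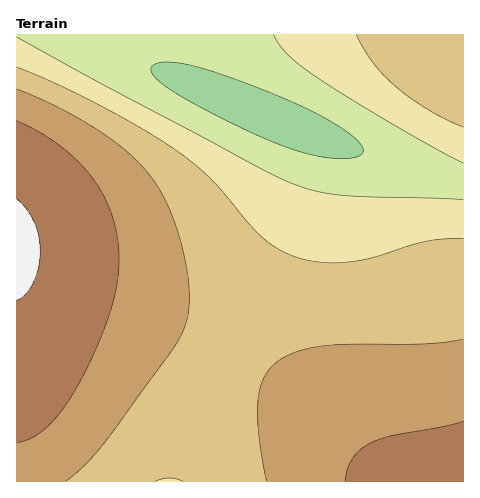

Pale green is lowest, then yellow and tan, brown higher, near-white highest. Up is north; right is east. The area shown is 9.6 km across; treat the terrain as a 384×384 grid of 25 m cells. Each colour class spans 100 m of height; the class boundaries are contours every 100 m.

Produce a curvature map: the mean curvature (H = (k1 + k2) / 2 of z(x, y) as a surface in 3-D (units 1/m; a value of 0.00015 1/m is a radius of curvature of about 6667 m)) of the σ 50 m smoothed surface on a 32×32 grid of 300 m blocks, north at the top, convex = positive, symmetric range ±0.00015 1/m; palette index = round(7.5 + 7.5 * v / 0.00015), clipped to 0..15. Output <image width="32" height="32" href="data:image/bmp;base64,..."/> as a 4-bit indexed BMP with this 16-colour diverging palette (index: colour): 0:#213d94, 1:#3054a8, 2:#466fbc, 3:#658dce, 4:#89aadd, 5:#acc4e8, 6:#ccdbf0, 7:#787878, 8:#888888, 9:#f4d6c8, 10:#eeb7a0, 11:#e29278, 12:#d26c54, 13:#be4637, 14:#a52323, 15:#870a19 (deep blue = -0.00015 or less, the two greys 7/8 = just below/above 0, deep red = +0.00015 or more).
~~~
<image width="32" height="32" href="data:image/bmp;base64,Qk12AgAAAAAAAHYAAAAoAAAAIAAAACAAAAABAAQAAAAAAAACAAATCwAAEwsAABAAAAAAAAAAlD0hAKhUMAC8b0YAzo1lAN2qiQDoxKwA8NvMAHh4eACIiIgAyNb0AKC37gB4kuIAVGzSADdGvgAjI6UAGQqHAKqZiHd2ZmZ3eIiZmZmYiIiqmYh3dmZmd3iImZmZiIiIqpmId3ZmZnd4iJmZmIiIiKqZiId2Zmd3eIiZmYiIiIiqmYiHdmZnd3iImZiIiIh3qZmIh3ZmZ3d4iImYiIiId6mZiId3Znd3iIiJiIiIh3epmYiHd2d3d4iIiIiIiHd3mZmIh3d3d3eIiIiIiId3d5mZiIh3d3d3iIiIiIiHd3eZmIiId3d3d4iIiIiId3d3mZmIiId3d3eIiIiId3d3d5mZiIiHd3d3d3eHd3d3d3eZmYiIiHd3d3d3d3d3d3d3mZmYiIiHd3d3d3d3d3d3iJmZmIiIiId3d3d3d3d4iImZmZmIiIiHd3d3d3d4iJmqmZmZiIiIiHd3d3d4iJmqu5mZmZiIiIh3d3d4iZmqqqqZmZmZiIiIiIiIiZmqqpmHmZmZmZmIiImZmZmZmYdlQpmZmZmZmZmqqqmYh2VDIQCZmZmZqqqqqqqYdkMhAAABmaqqqru7uqmHZDEAAAASRqqqu7u7uql2UyAAAAEkV4q7u7u7qpdlMgAAABI1eJq8zMy7qXZTIQAAASNWiau7zMu6mGUyAAAAEkVomqu7u7uphlMhAAABNFeJmqu7qqqqZTIQAAATRniaqqqqqpmZmSEAABI0Z4maqqqpmZmZmZkAEjRWeJmqqpmZmIiIiZmZ"/>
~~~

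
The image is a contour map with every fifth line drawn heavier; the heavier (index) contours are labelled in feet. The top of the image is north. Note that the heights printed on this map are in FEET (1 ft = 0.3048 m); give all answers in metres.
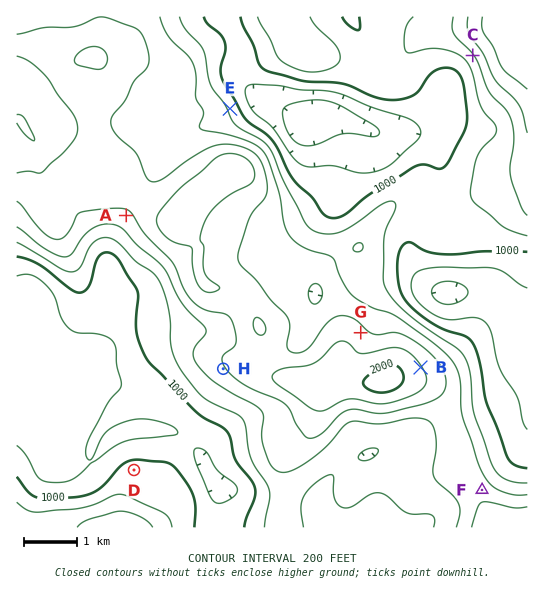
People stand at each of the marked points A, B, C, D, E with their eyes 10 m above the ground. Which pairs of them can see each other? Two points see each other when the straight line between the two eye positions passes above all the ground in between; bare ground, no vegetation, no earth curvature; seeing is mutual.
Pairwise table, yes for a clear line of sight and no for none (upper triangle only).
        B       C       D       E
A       no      no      yes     no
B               yes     no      no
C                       no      yes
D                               no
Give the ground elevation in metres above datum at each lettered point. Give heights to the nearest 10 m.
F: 470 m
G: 510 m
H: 480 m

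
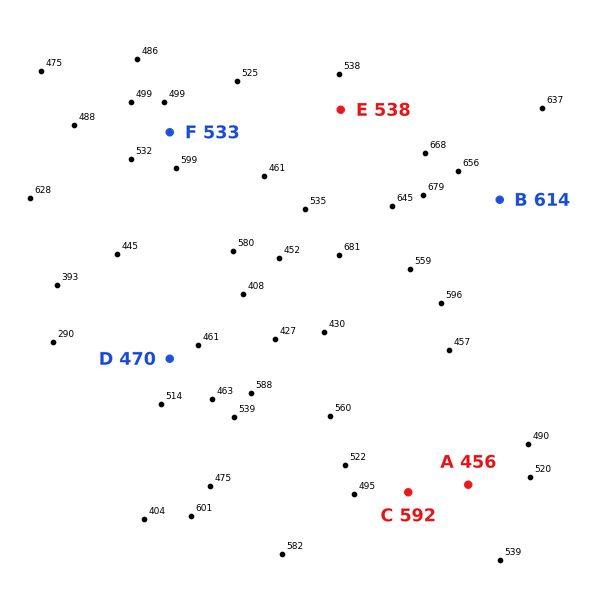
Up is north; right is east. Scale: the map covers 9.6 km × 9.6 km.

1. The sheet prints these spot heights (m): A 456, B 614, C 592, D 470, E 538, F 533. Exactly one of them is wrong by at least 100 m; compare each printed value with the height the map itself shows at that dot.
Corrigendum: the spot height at C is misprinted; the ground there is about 467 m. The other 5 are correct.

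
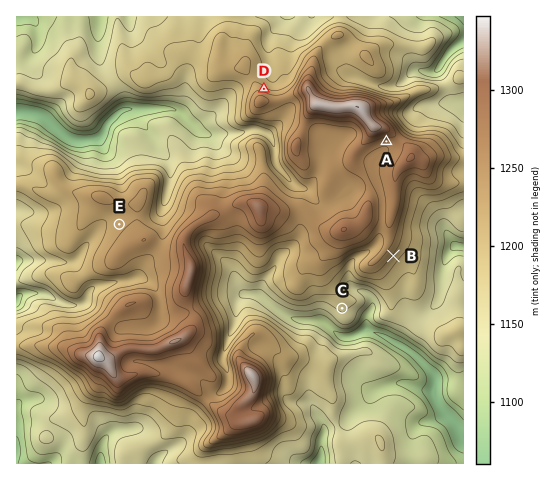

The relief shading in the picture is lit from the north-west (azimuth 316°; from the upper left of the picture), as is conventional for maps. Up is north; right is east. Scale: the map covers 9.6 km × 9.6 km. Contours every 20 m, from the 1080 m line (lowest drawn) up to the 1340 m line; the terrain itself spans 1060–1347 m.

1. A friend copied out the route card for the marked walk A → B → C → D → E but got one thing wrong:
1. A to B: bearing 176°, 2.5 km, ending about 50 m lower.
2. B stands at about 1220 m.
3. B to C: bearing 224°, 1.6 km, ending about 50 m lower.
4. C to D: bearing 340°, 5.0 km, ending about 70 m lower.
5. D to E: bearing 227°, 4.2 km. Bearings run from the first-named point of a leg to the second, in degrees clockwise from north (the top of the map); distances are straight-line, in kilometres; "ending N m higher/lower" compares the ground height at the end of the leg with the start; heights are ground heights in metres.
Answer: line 4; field sense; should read higher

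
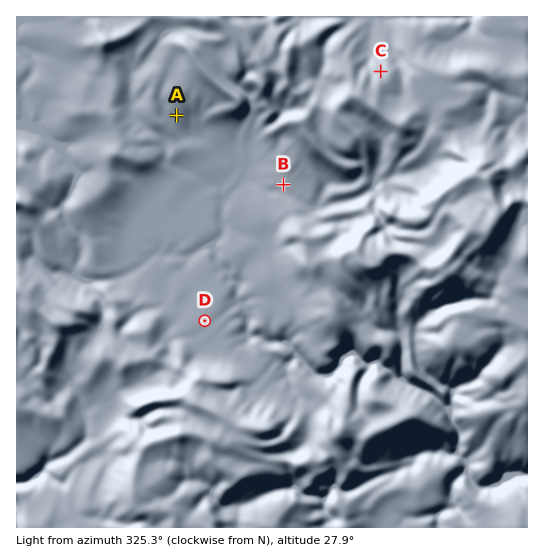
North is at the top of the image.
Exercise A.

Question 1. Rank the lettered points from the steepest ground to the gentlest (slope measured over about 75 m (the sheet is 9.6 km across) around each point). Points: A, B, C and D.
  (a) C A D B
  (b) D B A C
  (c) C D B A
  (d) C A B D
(d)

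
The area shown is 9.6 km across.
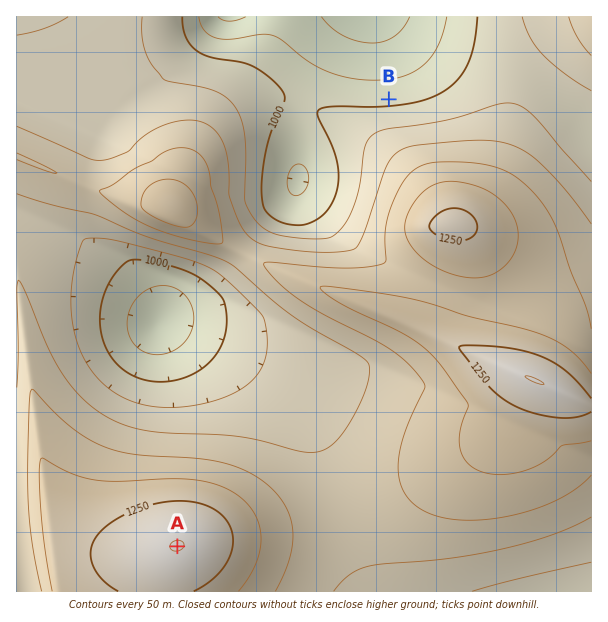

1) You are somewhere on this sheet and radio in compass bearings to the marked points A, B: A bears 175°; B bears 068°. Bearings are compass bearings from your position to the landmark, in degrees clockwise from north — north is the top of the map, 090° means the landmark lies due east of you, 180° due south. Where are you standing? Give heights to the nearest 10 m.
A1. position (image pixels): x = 147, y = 197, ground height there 1210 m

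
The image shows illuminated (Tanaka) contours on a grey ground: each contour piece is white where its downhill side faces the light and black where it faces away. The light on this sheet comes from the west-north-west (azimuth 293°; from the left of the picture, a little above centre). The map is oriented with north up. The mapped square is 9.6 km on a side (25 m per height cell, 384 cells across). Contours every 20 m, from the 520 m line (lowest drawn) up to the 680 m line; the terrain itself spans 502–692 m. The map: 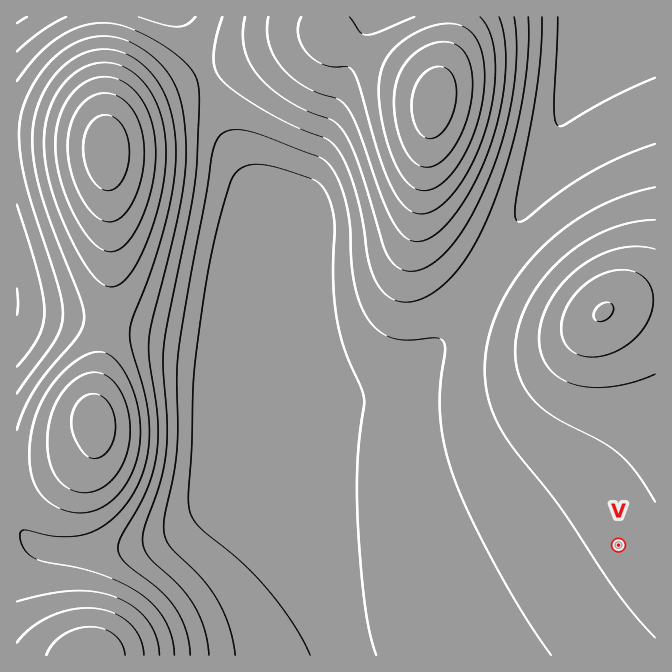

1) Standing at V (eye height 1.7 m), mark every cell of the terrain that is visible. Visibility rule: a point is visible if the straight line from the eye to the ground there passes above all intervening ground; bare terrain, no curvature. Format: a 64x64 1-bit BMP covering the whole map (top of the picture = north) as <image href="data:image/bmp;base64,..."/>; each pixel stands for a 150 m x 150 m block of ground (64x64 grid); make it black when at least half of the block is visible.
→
<image width="64" height="64" href="data:image/bmp;base64,Qk0+AgAAAAAAAD4AAAAoAAAAQAAAAEAAAAABAAEAAAAAAAACAAATCwAAEwsAAAIAAAAAAAAA////AAAAAAAA/////////AD////////8AP////////4B/////////gH/////////Af////////8D/////////wP/////////7///////////////////////////////B/////////8D/////////wP/////////Af////////8B/////4D//wH////8AH//Af///+AAf/8A////gAA//wD///4AAD//AP///AAAP/8A///wAAA//wD//+AAAD//AP//wAAAP/8A//8AAAAf/wD//gAAAB//AP/8AAAAH/8Af/wAAAAP/wB/+AAAAAf/AH/wAAAAB/8Af/AAAAAD/wB/8AAAAAH/AH/wAAAAAH8Af/AAAAAAHgB/8AAAAAAAAH/wAAQAAAAAf/AABwAAAAB/8AAHAAAAAH/wAAeAAAAAf/AAA8AAAAB/8AADwAAAAH/wAAPAAAAAf/AAA+AAAAB/8AAD4AAAAH/wAAPgAAAAf/AAA/AAAAB/8AAB8AAAAH/wAAHwAAAAf/AAAfgAAAB/8AAB+AAAAH/wAAD4AAAAP/AAAPgAAAA/8AAAeAAAAD/wAAB4AAAAH/AAADgAAAAf4AAAGAAAAA/gAAAIAAAAD8AAAAAAAAAHwAAAAAAAAAAAAAAAAAAAAAAAAAAAAAAAAAAAAAAAAAAAAAAAAAAAAAAAAAAAAA=="/>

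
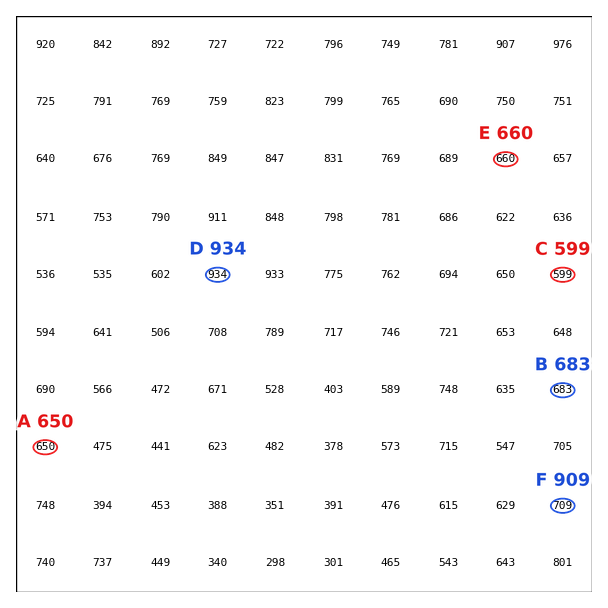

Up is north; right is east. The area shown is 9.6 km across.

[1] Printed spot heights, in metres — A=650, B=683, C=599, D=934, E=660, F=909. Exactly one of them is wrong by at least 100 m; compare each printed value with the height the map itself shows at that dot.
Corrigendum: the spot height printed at F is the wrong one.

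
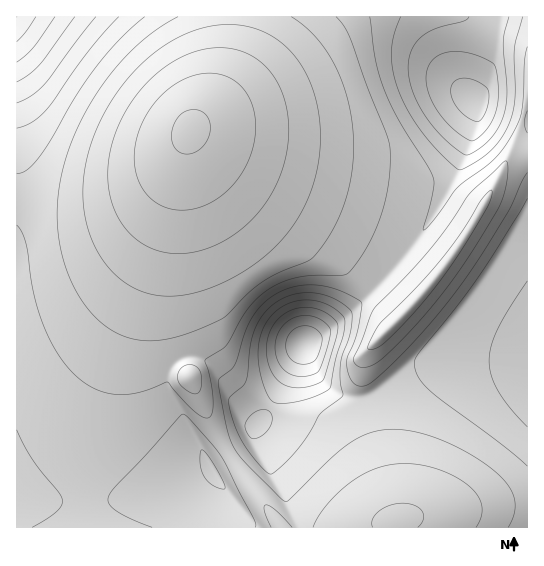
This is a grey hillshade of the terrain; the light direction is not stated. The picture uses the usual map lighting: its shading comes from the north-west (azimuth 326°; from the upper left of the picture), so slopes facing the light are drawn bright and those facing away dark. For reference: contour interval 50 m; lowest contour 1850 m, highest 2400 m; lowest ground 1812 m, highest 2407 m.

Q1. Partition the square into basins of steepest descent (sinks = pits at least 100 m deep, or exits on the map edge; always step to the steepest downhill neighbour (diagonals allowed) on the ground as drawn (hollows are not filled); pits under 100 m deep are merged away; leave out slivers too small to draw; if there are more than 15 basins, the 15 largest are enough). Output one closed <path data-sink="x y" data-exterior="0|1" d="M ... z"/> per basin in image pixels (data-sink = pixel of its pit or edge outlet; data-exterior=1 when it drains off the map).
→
<path data-sink="305 345" data-exterior="0" d="M190 132l-11 21-21 22-13 9-20 9-36 8-36 0-37-3 0 329 511 1 1-371-11-1-10 5-26 49-24 39-38 49-22 21-52-54-116-86-28-28-8-10z"/><path data-sink="474 101" data-exterior="0" d="M527 16l-294 0-4 38-6 25-11 23-23 28 2 5 10 16 28 28 116 86 53 54 29-30 30-40 24-39 26-49 4-4 17-2z"/><path data-sink="17 17" data-exterior="1" d="M231 16l-214 0-1 181 37 4 46-1 32-9 27-16 21-22 10-23 18-20 13-24 9-32 3-21z"/>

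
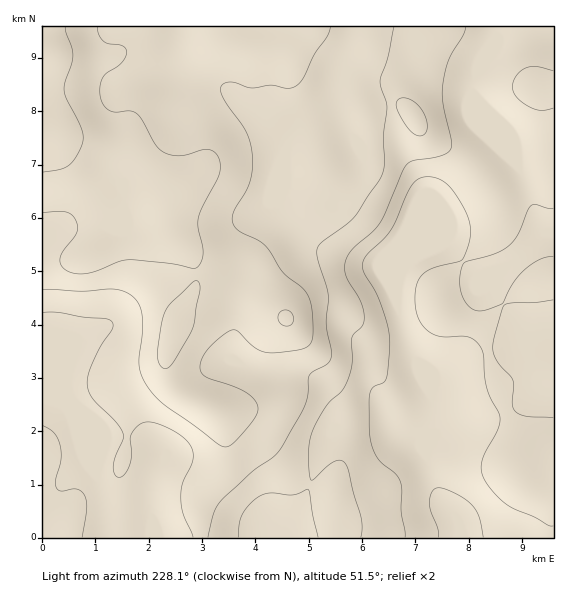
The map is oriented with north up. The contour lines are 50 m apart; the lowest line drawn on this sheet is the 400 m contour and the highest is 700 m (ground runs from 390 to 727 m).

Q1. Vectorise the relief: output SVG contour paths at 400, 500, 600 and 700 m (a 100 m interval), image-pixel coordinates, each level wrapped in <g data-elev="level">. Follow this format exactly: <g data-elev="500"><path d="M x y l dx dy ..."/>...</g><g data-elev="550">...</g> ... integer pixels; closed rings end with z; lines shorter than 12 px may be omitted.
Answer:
<g data-elev="400"><path d="M438 537l0-8-7-18-2-8 3-11 3-3 4-1 18 6 15 11 7 12 4 20"/></g><g data-elev="500"><path d="M238 537l1-13 3-9 7-10 8-7 12-5 24 2 15-6 10 48"/><path d="M361 537l1-9-1-11-13-48-3-6-5-3-7 2-21 18-2-3-1-10 0-20 3-15 15-27 14-13 5-8 6-20 0-27 10-10 2-6 0-8-3-10-15-28-1-12 7-14 21-18 8-10 21-49 5-7 6-4 28-5 6-3 4-4 0-9-8-39 0-17 6-24 14-24 3-9"/><path d="M553 71l-16-4-10 1-10 7-4 6-1 6 1 5 4 5 12 10 12 3 12-2"/></g><g data-elev="600"><path d="M43 289l40 2 30-2 11 2 8 5 7 8 3 9 1 18-4 33 2 11 6 12 16 17 56 40 8 3 6-4 21-24 4-7 0-7-6-8-8-6-35-12-6-4-3-4 0-6 5-12 14-14 9-7 5-2 6 2 16 16 9 4 12 1 25-4 7-3 4-5 1-17-2-21-6-12-22-19-13-20-6-8-24-12-7-8-1-5 2-7 12-21 4-11 2-12 0-13-5-22-23-33-3-12 3-5 7-1 20 6 20-3 16 3 8-1 8-8 11-24 13-19 3-9"/></g><g data-elev="700"><path d="M43 172l17-3 9-4 8-10 6-15-2-13-17-35 1-9 6-18 2-9-1-8-6-15-1-6"/></g>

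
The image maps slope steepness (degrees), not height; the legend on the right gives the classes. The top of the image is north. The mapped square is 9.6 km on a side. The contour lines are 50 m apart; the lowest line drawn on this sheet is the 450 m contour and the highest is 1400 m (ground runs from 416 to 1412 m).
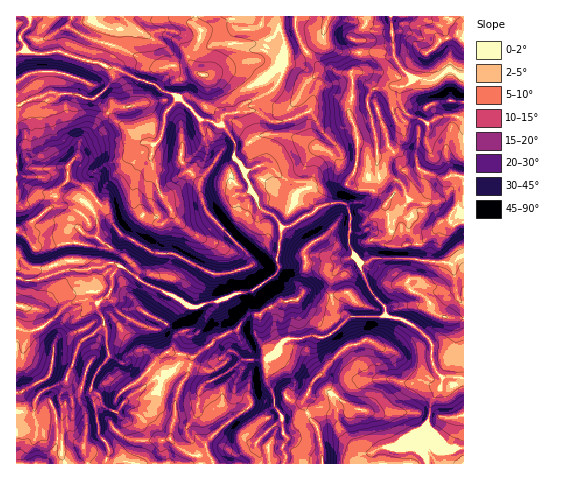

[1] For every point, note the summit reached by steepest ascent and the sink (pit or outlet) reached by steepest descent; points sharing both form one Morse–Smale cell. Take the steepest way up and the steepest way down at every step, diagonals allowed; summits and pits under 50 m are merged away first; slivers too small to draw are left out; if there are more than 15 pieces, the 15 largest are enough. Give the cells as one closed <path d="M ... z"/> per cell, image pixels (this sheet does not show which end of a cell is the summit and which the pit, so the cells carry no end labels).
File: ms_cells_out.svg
<path d="M120 266l-8 10 0 12-3 6-11 8 0 7 6 10 0 6-25 19-13 35 4 5 21 6 5 21 3 23 10 14-3 15 178 1 2-9-4-7 5-10-4-5-1-16-8-12 0-9-7-15 0-21 11-10 4-9-6-8-2-18-5-11-9-14-4-2-5 3-16 3-18 8-11 1-6 3-11 0-15-10-31-14z"/><path d="M385 315l-4 2-32 0-21 19-20 0-8 3-13 0-5 3-4 8-11 10 0 21 7 15 0 9 10 16 11 0 21-12 7 0 14 10 9 16 11 14 7 5 8-2 9-4 17-2 29-20 4-23 10-15 2-9-11-16-1-21-24-20z"/><path d="M52 92l-36 14 0 154 18 8 13 0 6 6 16-5 16 1 9-3 5 1 13-5 1-11-5-7-12-8 2-15-6-16 9-7 6-16 16-17 9-13 9-10 6 0-31-22-21-23-7 1-11-5-20 0z"/><path d="M208 120l-8 0 7 26-1 11-3 7-30 28-11 4 9 13-1 8-8 7-15-2-19 26-2 11-5 7 22 16 31 14 15 10 11 0 6-3 11-1 21-10 13-1 21-14 6-7-1-15 5-28-10-13-13-7-4-12-4-5-6-19-11-13 1-14-9-15-4-5-6 0z"/><path d="M453 115l-12 1-13 7-6-3-4 7 0 16-2 7 2 17-1 2-13 1-15-24-11 7-2 15 3 12-7 15-8 7-18 2 5 12-3 20 2 10 11 17 7-1 4-3 44 0 37 4 11-8 0-136z"/><path d="M353 82l-32 4-5 5-4 15-4 6-23 9-14 0-16-11-30 4-2 3-2 7 14 20-1 14 11 13 21-7 19 15 20 3 5 18 6 8 17-5 17 1 14-2 8-7 7-15-3-12 2-15-8-1-12-6-2-19-8-17 4-12z"/><path d="M263 16l-67 0 0 9 6 8-3 9-9 15 3 10-4-2-32 2-17-10-31-13-7 20 15 4 20 11 14 3 11 9 12 3 27 26 7 0 8 4 5 0 4-10 11-1 8-9 25-11 8-9 5-9 4-12-3-25-2-7-5-6-9-2z"/><path d="M266 164l-21 7 0 4 6 11 0 4 7 10 1 7 13 7 10 13-5 28 1 10 8 1 11-6 17-5 32 4-15 21 0 15 5 16 14 6 34-1 2-2-1-8-14-15-11-24 0-4-10-17-2-10 3-20-4-10-4-3-10 0-17 5-6-8-5-18-20-3z"/><path d="M463 255l-10 8-37-4-44 0-12 5 11 27 14 15 1 9 21 7 24 20 1 21 4 8 6 7 22-1z"/><path d="M112 67l-3 1 4 7-3 8-15 14 0 2 21 22 28 21 10 3-3 9 3 19 6 20 2 3 5 0 35-31 4-8 1-11-7-27-26-25-9-2-14-10-14-3z"/><path d="M91 300l-14 1-13 5-11 13-17 11-20-1 1 83 15 2 3-3 1-12 7-9 23-9 13-37 25-19 0-6-6-10 0-5z"/><path d="M320 255l-16 3-18 8-7 0-2 6-5 5-14 10 11 17 5 11 2 18 7 9 4-3 13 0 8-3 20 0 22-20-11-2-3-3-5-16 1-18 14-18z"/><path d="M151 143l-10 0-9 10-9 13-16 17-6 16-9 7 6 16-2 15 14 11 3 4-1 11 7 3 4-2 5-16 19-27 15 3 9-9 0-6-11-16-3-7-6-24 3-17z"/><path d="M383 52l-23 0-2 12-7 9 1 7 2 2 8 0 12 7-4 5-3 9 9 36 0 13 8-2 5-4 15 24 13-1 1-2-2-7 2-33 4-7-13-5-6-5-3-8 0-14 7-3 6-7-11-9-9-16z"/><path d="M446 16l-56 1 4 39 8 13 11 10 6-1 14 2 15-10 13 7 3-1 0-41-7-2 2-5-1-3z"/>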